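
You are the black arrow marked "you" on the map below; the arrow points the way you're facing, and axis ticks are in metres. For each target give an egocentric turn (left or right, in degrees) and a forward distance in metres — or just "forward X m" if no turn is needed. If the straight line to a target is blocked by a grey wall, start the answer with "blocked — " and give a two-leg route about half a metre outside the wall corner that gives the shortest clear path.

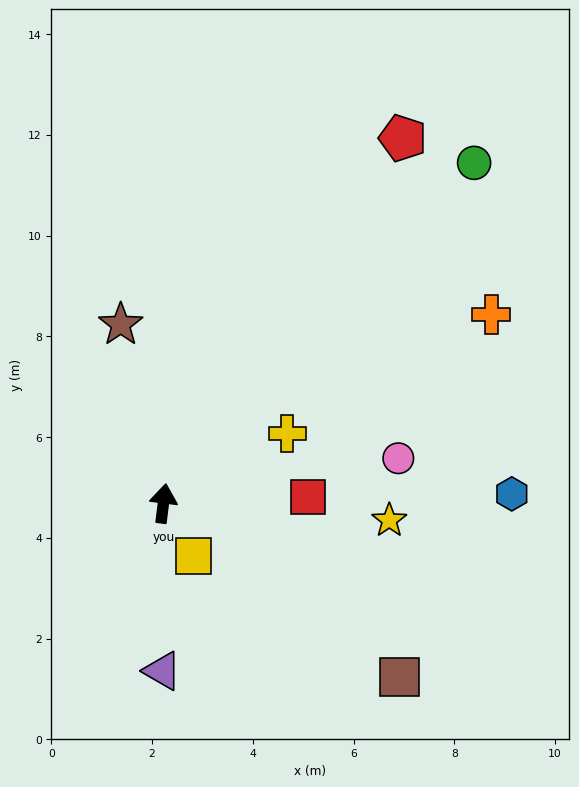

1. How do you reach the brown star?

turn left 21°, forward 3.7 m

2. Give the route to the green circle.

turn right 35°, forward 9.2 m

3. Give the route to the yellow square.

turn right 143°, forward 1.2 m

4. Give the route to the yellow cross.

turn right 54°, forward 2.8 m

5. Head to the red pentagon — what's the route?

turn right 26°, forward 8.7 m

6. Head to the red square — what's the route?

turn right 80°, forward 2.9 m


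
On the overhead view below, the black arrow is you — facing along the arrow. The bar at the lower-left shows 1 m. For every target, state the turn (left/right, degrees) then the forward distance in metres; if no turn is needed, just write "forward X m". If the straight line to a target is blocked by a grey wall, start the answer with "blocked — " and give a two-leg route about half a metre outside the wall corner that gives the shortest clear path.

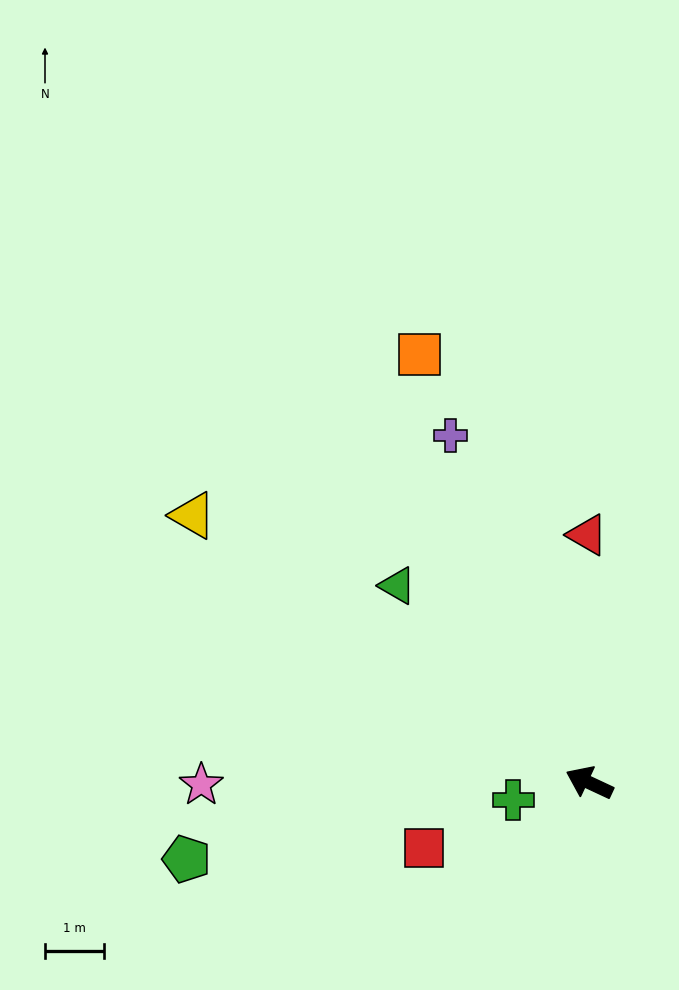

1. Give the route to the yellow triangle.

turn right 9°, forward 8.1 m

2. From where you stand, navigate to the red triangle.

turn right 65°, forward 4.2 m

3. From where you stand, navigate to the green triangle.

turn right 21°, forward 4.6 m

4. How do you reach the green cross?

turn left 38°, forward 1.3 m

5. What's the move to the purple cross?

turn right 43°, forward 6.3 m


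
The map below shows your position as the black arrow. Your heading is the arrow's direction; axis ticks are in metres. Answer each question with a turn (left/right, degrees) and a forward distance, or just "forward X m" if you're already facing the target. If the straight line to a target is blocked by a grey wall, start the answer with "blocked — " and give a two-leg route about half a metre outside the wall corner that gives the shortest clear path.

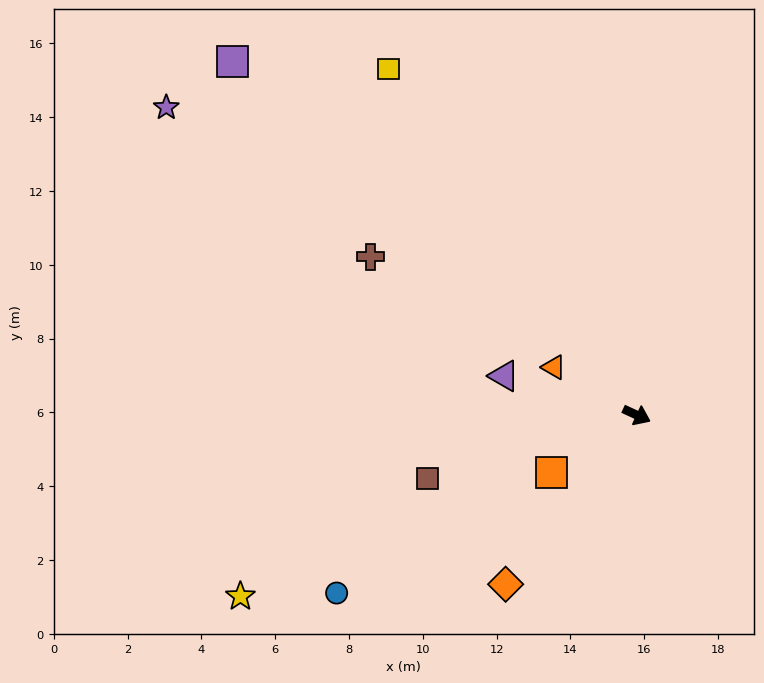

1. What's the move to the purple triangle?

turn right 172°, forward 3.7 m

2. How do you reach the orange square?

turn right 121°, forward 2.8 m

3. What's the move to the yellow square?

turn left 150°, forward 11.5 m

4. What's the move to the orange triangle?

turn left 175°, forward 2.6 m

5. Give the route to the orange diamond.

turn right 103°, forward 5.8 m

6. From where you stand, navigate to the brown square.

turn right 138°, forward 5.9 m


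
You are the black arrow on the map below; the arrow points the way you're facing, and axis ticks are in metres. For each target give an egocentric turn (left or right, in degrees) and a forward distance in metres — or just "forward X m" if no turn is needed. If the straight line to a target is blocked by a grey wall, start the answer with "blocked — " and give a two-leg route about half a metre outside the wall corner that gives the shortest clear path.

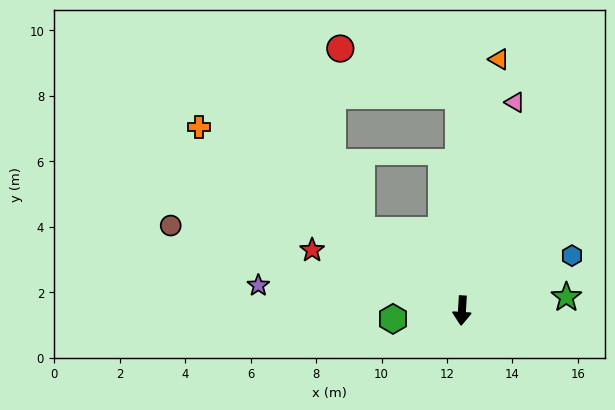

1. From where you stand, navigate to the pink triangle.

turn left 169°, forward 6.6 m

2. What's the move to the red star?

turn right 109°, forward 4.9 m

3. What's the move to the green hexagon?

turn right 80°, forward 2.1 m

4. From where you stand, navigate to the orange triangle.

turn left 175°, forward 7.8 m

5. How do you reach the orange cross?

turn right 122°, forward 9.8 m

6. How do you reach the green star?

turn left 101°, forward 3.2 m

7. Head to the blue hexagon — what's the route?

turn left 120°, forward 3.8 m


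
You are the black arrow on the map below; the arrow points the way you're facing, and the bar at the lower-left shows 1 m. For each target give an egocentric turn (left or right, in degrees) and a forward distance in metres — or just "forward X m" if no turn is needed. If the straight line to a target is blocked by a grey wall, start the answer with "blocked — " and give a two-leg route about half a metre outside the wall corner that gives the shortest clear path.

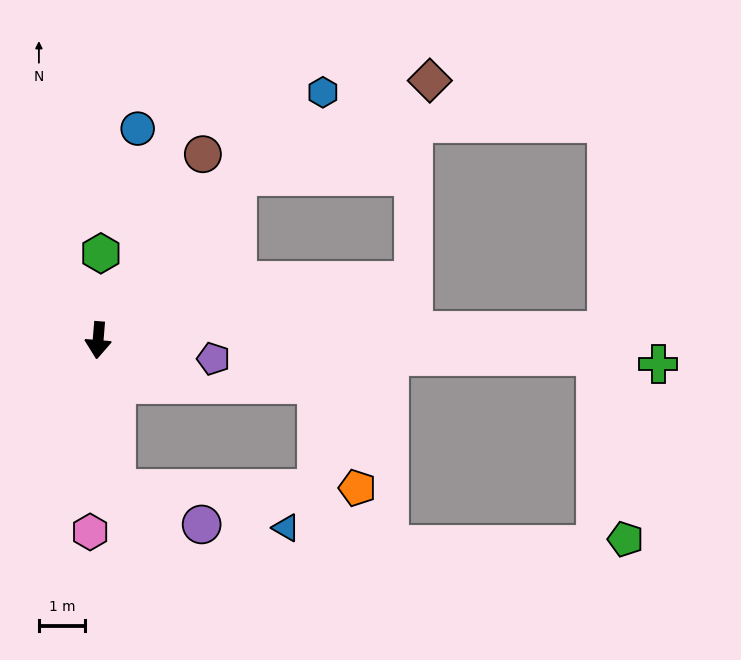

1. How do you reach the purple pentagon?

turn left 85°, forward 2.5 m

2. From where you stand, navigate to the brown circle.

turn left 155°, forward 4.6 m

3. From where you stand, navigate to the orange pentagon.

blocked — turn left 12°, forward 3.2 m, then turn left 83°, forward 5.2 m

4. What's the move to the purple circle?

blocked — turn left 12°, forward 3.2 m, then turn left 60°, forward 2.0 m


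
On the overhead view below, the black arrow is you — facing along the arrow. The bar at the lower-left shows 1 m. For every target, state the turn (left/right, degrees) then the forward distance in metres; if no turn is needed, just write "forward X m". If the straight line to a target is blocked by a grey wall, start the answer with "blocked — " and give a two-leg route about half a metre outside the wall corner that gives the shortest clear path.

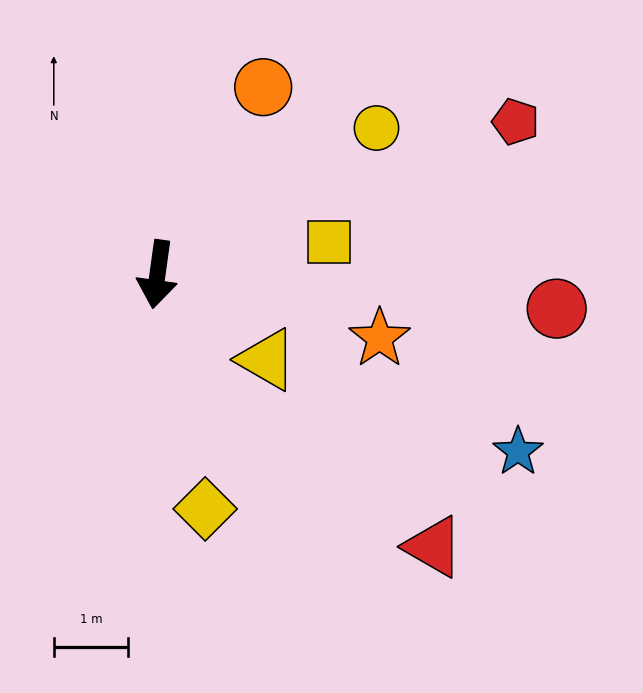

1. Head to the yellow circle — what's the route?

turn left 132°, forward 3.6 m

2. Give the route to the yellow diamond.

turn left 19°, forward 3.2 m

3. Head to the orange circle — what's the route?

turn left 158°, forward 2.9 m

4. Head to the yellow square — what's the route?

turn left 109°, forward 2.4 m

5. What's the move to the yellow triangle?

turn left 60°, forward 1.9 m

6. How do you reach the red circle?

turn left 93°, forward 5.4 m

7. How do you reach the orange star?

turn left 82°, forward 3.1 m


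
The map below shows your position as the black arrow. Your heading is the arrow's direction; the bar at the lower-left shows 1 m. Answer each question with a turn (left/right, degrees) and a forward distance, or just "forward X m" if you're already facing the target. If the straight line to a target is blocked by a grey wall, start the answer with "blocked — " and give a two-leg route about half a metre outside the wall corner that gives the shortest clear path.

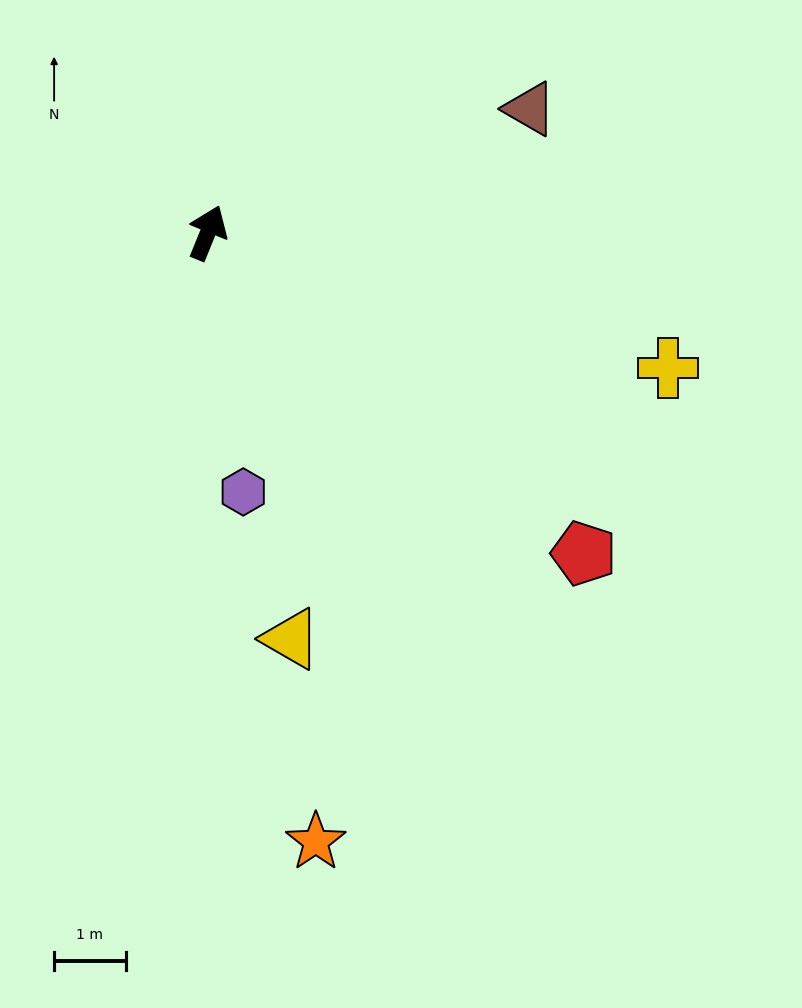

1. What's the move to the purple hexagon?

turn right 150°, forward 3.7 m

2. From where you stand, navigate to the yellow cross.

turn right 84°, forward 6.7 m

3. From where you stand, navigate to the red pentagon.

turn right 108°, forward 6.9 m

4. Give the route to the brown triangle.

turn right 47°, forward 4.8 m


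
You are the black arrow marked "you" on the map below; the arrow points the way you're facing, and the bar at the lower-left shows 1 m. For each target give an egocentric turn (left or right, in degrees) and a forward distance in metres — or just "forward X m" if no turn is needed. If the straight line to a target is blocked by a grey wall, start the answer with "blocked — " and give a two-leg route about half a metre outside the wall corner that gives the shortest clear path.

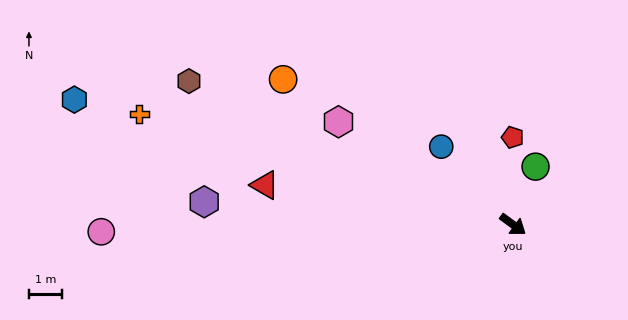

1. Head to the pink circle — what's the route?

turn right 143°, forward 12.3 m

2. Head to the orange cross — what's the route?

turn right 160°, forward 11.7 m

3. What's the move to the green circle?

turn left 105°, forward 1.9 m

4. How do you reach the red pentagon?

turn left 127°, forward 2.6 m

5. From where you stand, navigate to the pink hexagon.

turn right 174°, forward 6.1 m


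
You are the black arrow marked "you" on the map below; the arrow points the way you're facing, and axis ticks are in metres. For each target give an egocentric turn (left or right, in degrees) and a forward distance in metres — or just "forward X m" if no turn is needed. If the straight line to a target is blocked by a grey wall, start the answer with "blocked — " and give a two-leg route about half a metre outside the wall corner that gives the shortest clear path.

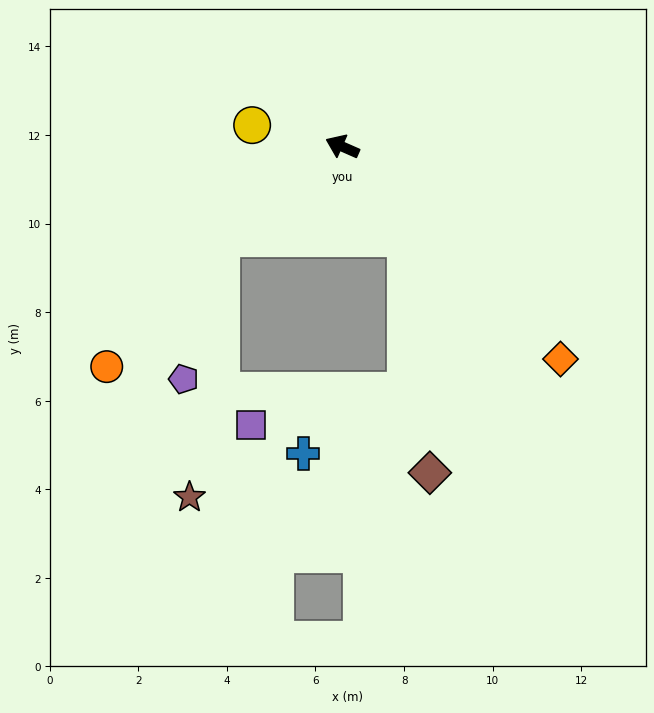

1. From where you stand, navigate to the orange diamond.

turn left 160°, forward 6.9 m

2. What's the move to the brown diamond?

blocked — turn left 148°, forward 2.5 m, then turn right 28°, forward 5.3 m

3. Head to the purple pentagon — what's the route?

blocked — turn left 61°, forward 3.4 m, then turn left 38°, forward 3.3 m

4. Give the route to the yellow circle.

turn left 10°, forward 2.1 m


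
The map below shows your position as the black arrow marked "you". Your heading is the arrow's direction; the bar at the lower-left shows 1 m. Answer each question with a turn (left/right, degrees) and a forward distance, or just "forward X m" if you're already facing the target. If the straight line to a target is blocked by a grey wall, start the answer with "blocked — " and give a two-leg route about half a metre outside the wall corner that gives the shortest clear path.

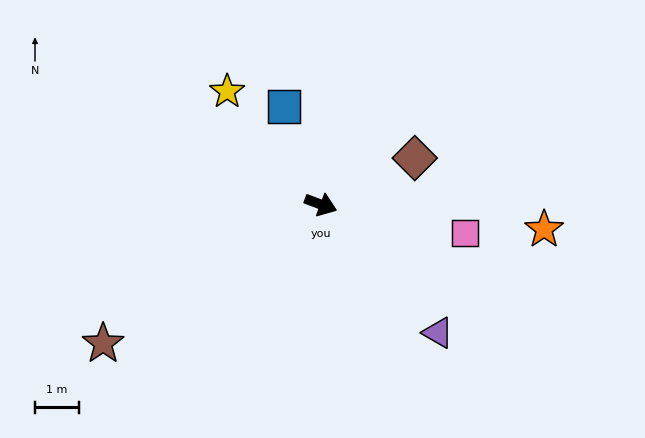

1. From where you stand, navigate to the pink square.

turn left 9°, forward 3.4 m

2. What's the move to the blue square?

turn left 131°, forward 2.4 m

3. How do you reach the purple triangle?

turn right 27°, forward 4.0 m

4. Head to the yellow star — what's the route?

turn left 150°, forward 3.4 m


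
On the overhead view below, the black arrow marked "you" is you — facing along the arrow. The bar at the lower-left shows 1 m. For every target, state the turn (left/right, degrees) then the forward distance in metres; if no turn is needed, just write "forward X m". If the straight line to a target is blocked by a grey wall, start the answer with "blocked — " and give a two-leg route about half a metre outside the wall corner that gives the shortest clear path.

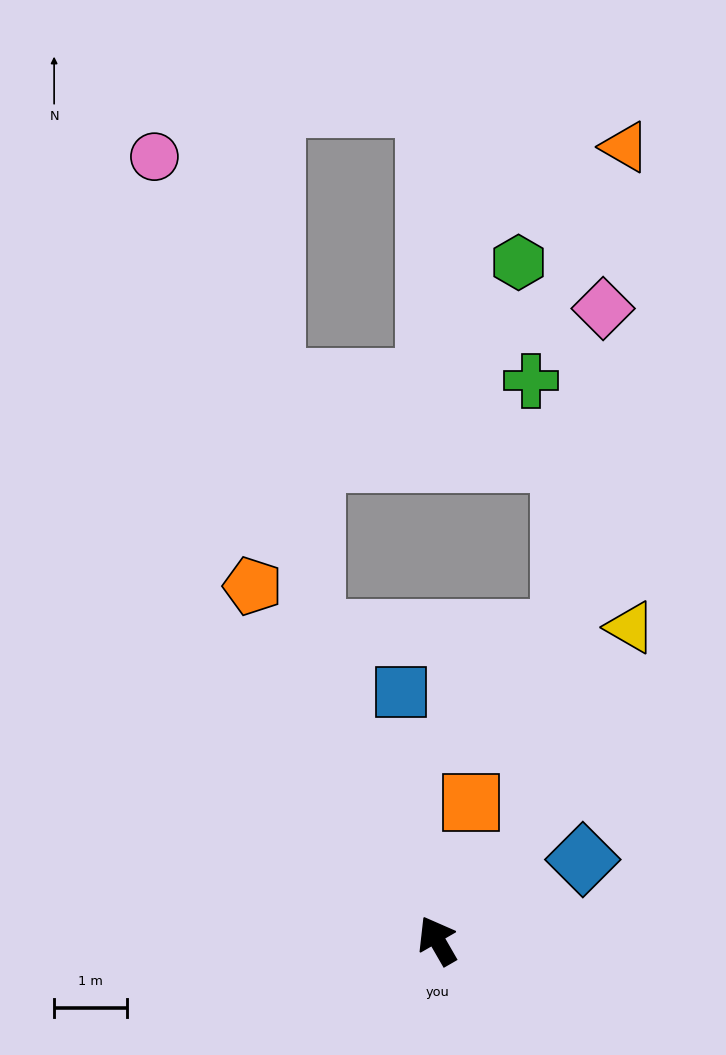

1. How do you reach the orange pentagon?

turn right 2°, forward 5.5 m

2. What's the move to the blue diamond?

turn right 91°, forward 2.3 m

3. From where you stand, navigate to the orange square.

turn right 44°, forward 1.9 m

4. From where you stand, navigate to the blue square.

turn right 22°, forward 3.4 m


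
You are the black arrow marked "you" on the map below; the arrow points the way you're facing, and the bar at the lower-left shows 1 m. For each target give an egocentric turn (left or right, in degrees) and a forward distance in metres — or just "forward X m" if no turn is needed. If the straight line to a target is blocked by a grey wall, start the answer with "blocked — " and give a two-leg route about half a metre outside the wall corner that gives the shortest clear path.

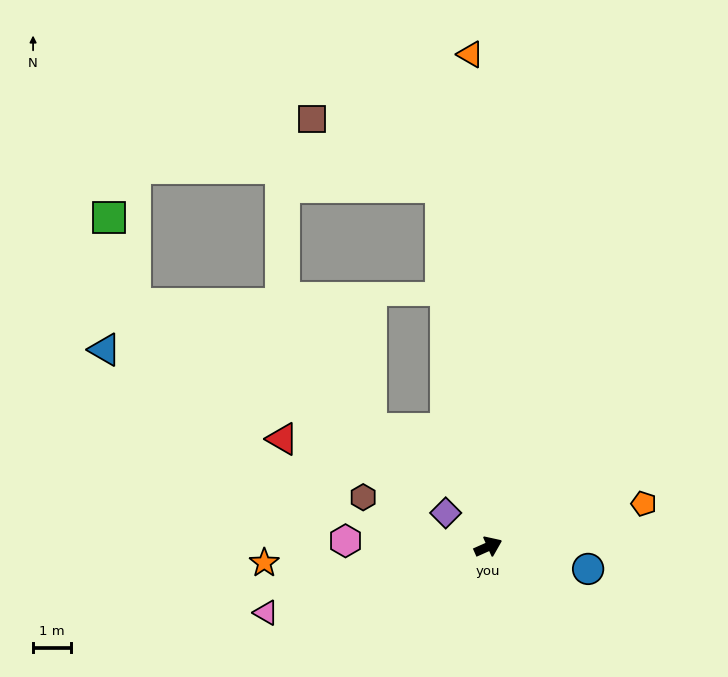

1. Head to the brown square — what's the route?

blocked — turn left 73°, forward 9.7 m, then turn left 55°, forward 3.9 m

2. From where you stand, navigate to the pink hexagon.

turn left 154°, forward 3.8 m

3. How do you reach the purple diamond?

turn left 118°, forward 1.4 m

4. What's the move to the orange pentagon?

turn right 9°, forward 4.3 m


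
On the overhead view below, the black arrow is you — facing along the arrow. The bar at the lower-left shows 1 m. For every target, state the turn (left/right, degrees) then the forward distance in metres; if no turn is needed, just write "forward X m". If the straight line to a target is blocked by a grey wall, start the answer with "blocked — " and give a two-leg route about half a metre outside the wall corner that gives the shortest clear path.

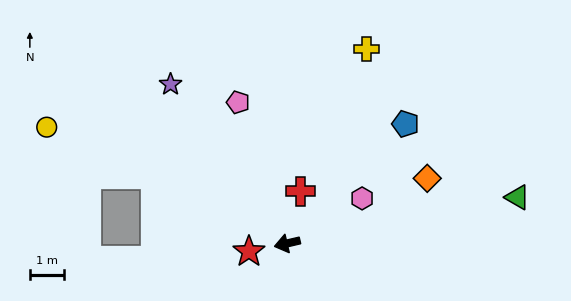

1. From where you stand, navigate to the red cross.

turn right 118°, forward 1.6 m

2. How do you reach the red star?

forward 1.1 m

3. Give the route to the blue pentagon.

turn right 148°, forward 4.9 m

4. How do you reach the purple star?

turn right 67°, forward 5.7 m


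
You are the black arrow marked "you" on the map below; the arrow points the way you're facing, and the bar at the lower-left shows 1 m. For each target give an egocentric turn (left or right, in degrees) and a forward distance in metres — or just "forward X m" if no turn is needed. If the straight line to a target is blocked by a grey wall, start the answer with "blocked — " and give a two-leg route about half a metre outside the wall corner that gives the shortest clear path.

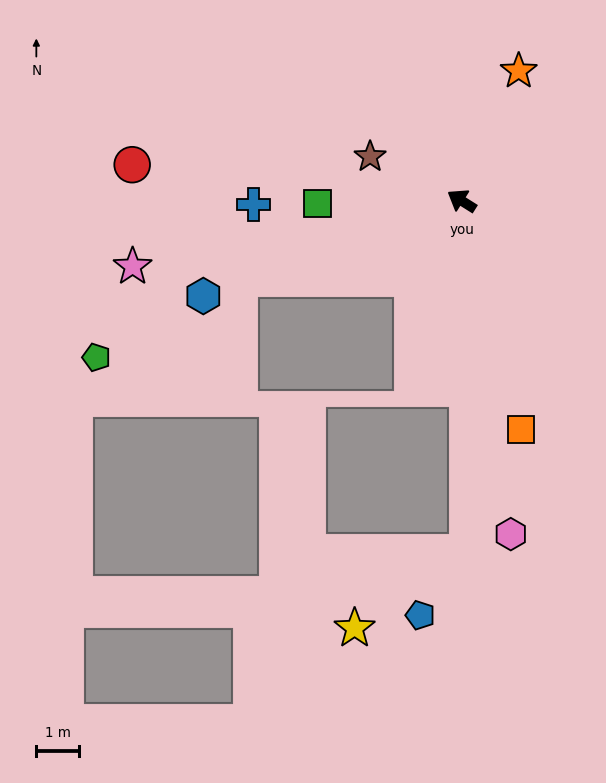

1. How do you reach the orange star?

turn right 82°, forward 3.3 m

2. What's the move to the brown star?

turn left 6°, forward 2.4 m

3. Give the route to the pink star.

turn left 43°, forward 7.9 m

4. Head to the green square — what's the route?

turn left 33°, forward 3.4 m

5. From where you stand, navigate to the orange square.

turn left 137°, forward 5.6 m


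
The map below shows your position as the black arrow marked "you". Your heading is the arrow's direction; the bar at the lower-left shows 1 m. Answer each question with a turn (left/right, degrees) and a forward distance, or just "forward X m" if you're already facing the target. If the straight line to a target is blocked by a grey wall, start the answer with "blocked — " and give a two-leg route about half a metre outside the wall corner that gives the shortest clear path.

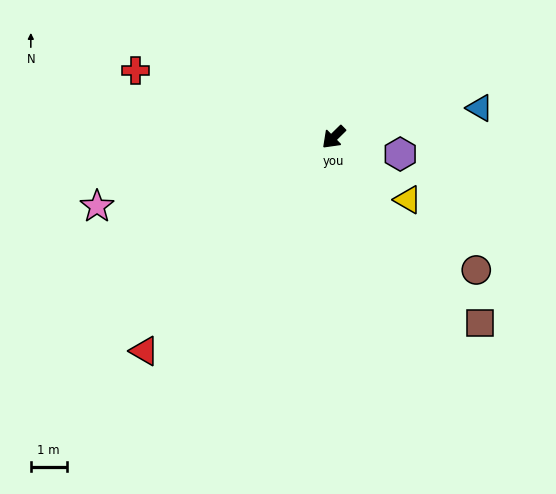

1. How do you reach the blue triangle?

turn left 147°, forward 4.2 m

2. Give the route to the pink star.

turn right 28°, forward 6.9 m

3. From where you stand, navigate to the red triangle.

turn left 4°, forward 8.0 m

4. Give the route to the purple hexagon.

turn left 121°, forward 1.9 m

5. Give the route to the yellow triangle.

turn left 95°, forward 2.7 m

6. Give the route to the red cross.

turn right 63°, forward 5.8 m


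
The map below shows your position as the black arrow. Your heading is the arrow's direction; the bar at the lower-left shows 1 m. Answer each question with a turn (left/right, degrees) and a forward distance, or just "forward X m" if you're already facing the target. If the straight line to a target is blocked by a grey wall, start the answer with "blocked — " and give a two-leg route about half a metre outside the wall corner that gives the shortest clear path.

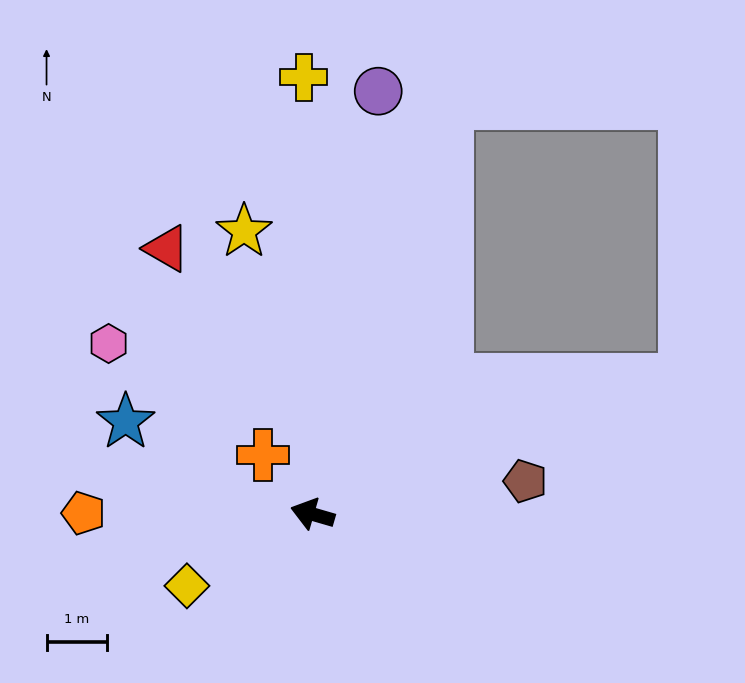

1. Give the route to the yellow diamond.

turn left 46°, forward 2.4 m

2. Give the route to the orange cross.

turn right 34°, forward 1.3 m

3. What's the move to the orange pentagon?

turn left 16°, forward 3.8 m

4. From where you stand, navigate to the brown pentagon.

turn right 155°, forward 3.6 m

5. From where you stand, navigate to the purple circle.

turn right 83°, forward 7.1 m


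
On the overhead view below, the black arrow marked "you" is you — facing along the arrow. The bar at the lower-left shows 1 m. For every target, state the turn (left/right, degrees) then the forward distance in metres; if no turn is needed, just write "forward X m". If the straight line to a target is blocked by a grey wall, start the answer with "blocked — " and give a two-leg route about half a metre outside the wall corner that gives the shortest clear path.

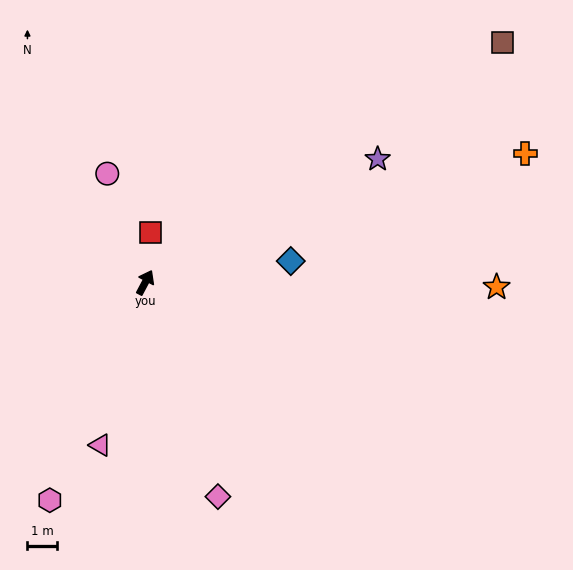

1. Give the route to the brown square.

turn right 28°, forward 14.3 m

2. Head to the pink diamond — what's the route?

turn right 133°, forward 7.5 m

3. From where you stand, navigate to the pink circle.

turn left 47°, forward 3.8 m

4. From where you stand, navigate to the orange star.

turn right 63°, forward 11.7 m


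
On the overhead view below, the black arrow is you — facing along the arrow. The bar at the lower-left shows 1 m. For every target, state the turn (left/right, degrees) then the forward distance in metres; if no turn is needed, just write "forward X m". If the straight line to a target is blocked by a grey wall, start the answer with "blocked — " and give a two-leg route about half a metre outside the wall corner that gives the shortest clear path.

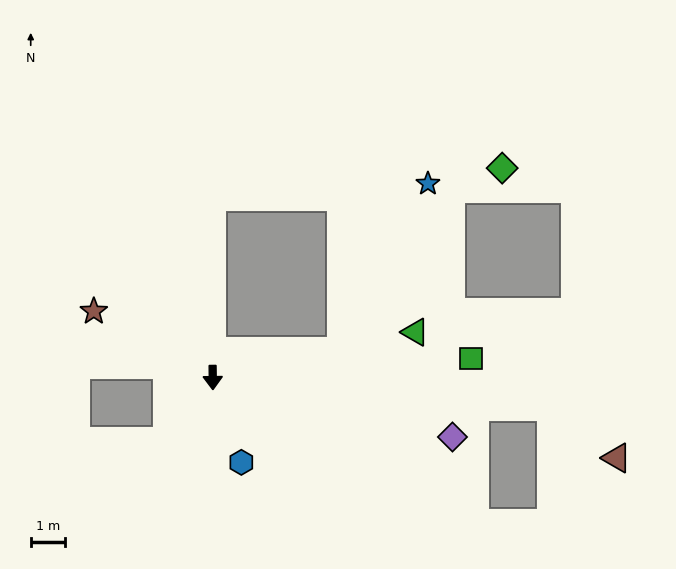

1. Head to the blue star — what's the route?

blocked — turn left 101°, forward 3.8 m, then turn left 51°, forward 5.5 m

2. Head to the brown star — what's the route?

turn right 120°, forward 4.0 m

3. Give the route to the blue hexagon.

turn left 18°, forward 2.6 m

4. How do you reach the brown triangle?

blocked — turn left 84°, forward 9.9 m, then turn right 33°, forward 2.4 m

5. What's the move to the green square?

turn left 94°, forward 7.5 m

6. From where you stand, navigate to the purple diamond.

turn left 75°, forward 7.2 m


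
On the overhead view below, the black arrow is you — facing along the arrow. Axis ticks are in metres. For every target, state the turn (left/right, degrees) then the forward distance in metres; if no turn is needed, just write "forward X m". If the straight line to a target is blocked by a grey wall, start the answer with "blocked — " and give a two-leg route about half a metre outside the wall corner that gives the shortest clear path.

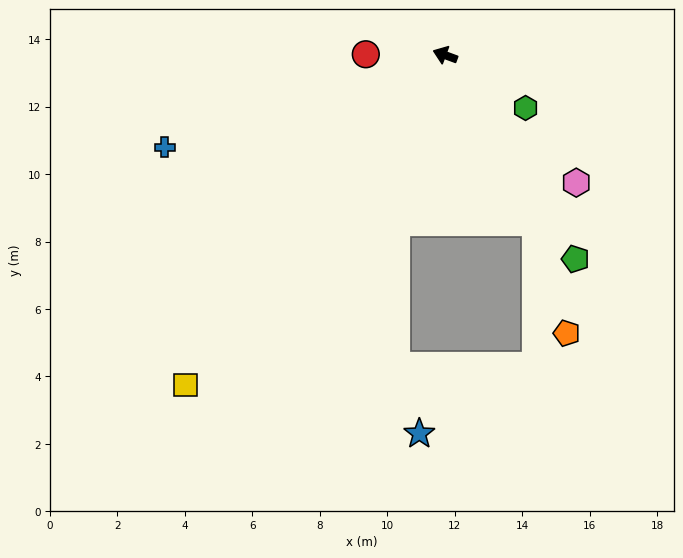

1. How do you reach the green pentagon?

turn left 143°, forward 7.2 m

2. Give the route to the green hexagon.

turn left 167°, forward 2.9 m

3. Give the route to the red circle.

turn left 20°, forward 2.4 m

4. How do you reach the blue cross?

turn left 38°, forward 8.7 m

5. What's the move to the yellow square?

turn left 72°, forward 12.4 m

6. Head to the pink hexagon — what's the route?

turn left 156°, forward 5.4 m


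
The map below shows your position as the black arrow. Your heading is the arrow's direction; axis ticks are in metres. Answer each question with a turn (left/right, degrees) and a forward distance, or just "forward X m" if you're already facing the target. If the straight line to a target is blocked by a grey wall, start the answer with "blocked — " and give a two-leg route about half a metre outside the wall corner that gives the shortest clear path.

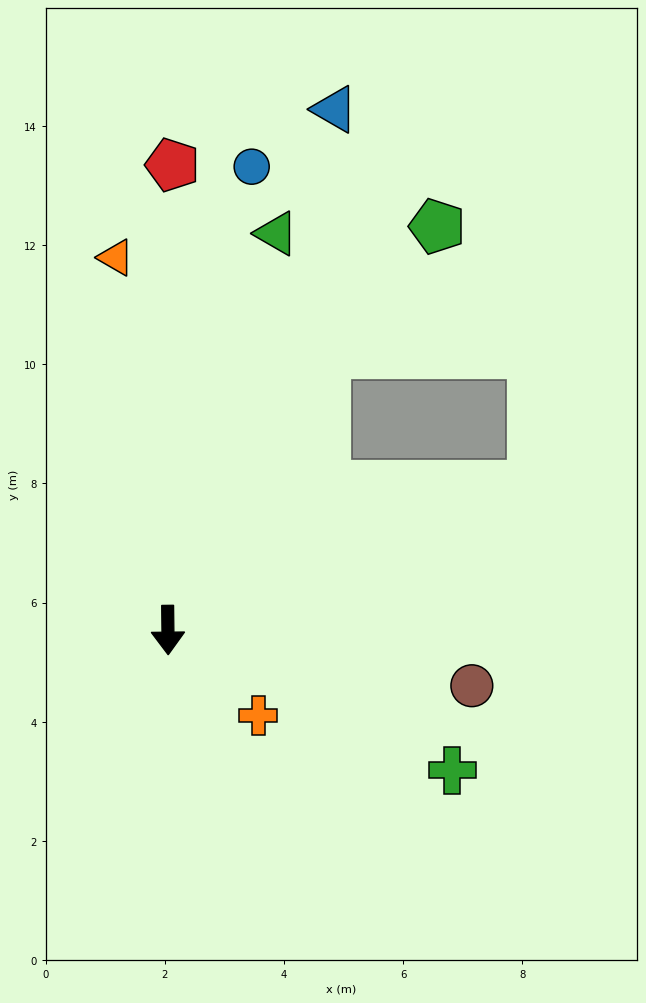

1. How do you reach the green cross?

turn left 63°, forward 5.3 m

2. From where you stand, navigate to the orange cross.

turn left 46°, forward 2.1 m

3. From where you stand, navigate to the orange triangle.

turn right 173°, forward 6.3 m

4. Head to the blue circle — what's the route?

turn left 169°, forward 7.9 m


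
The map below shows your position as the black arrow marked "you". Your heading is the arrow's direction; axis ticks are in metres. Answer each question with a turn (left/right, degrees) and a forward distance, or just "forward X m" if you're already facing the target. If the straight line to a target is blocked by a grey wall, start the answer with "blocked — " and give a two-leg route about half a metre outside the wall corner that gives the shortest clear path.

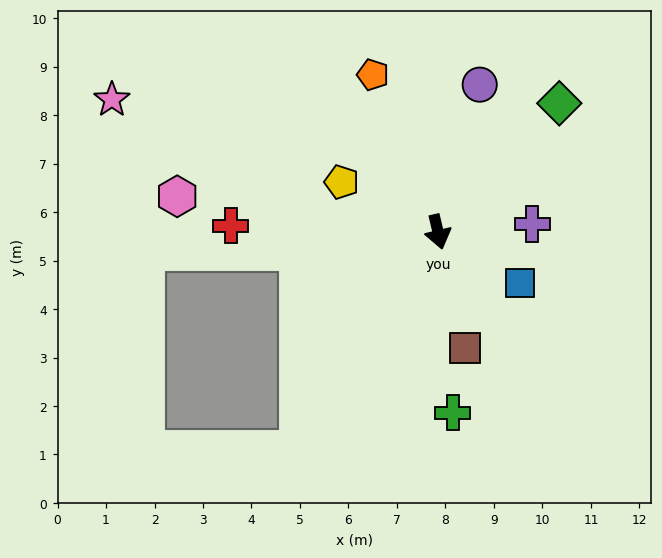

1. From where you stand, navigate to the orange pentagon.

turn right 171°, forward 3.5 m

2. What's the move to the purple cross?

turn left 81°, forward 2.0 m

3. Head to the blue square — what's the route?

turn left 45°, forward 2.0 m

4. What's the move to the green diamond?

turn left 123°, forward 3.6 m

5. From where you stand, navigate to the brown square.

forward 2.5 m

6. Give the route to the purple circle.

turn left 151°, forward 3.2 m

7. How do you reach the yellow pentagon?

turn right 131°, forward 2.2 m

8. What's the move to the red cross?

turn right 105°, forward 4.3 m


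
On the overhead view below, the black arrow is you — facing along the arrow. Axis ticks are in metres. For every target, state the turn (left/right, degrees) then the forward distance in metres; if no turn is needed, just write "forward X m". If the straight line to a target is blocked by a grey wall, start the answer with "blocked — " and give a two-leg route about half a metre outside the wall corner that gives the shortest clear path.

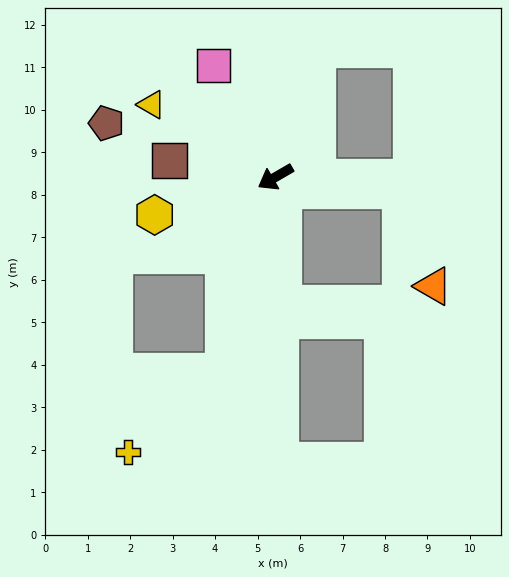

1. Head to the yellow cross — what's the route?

blocked — turn left 45°, forward 4.7 m, then turn right 35°, forward 2.9 m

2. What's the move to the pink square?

turn right 91°, forward 3.0 m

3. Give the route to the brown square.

turn right 39°, forward 2.5 m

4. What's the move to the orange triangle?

blocked — turn left 144°, forward 3.0 m, then turn right 65°, forward 2.4 m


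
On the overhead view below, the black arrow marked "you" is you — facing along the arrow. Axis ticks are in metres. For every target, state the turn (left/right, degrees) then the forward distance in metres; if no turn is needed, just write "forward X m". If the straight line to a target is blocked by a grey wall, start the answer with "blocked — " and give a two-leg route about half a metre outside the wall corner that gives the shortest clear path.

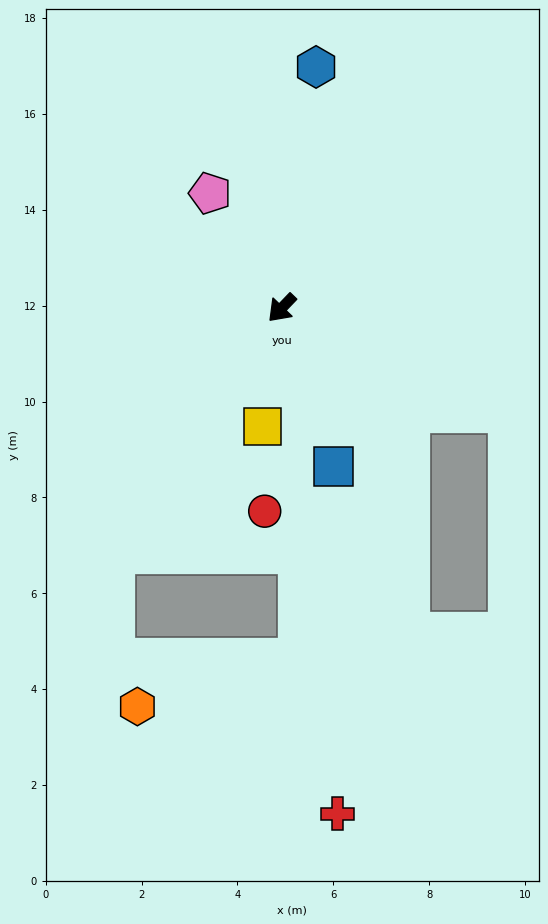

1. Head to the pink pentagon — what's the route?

turn right 104°, forward 2.8 m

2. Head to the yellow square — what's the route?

turn left 35°, forward 2.5 m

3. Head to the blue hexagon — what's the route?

turn right 144°, forward 5.1 m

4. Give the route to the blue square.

turn left 62°, forward 3.5 m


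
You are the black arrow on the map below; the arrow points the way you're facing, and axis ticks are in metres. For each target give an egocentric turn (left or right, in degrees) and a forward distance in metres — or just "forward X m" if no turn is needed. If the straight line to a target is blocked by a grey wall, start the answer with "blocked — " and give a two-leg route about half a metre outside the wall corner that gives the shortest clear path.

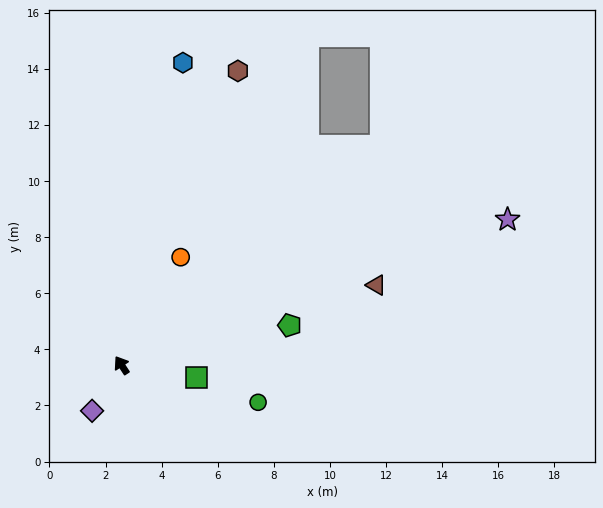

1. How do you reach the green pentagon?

turn right 110°, forward 6.2 m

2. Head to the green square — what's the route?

turn right 133°, forward 2.7 m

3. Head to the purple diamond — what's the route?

turn left 114°, forward 1.9 m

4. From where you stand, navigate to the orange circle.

turn right 62°, forward 4.4 m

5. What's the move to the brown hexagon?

turn right 55°, forward 11.3 m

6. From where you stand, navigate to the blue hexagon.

turn right 45°, forward 11.0 m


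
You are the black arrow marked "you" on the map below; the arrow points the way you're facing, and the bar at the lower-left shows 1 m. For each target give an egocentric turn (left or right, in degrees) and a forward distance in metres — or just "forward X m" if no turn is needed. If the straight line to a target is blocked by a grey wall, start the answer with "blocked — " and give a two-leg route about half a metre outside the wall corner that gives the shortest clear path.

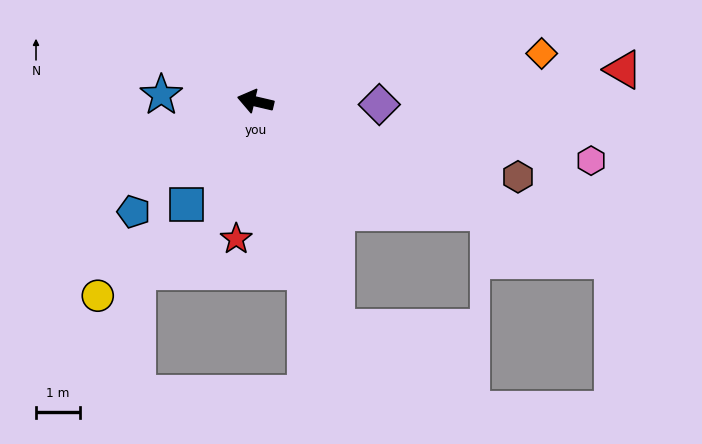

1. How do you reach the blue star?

turn left 9°, forward 2.2 m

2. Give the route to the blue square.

turn left 69°, forward 2.8 m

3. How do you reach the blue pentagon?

turn left 55°, forward 3.8 m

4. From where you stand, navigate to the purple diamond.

turn right 168°, forward 2.8 m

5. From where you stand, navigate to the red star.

turn left 95°, forward 3.2 m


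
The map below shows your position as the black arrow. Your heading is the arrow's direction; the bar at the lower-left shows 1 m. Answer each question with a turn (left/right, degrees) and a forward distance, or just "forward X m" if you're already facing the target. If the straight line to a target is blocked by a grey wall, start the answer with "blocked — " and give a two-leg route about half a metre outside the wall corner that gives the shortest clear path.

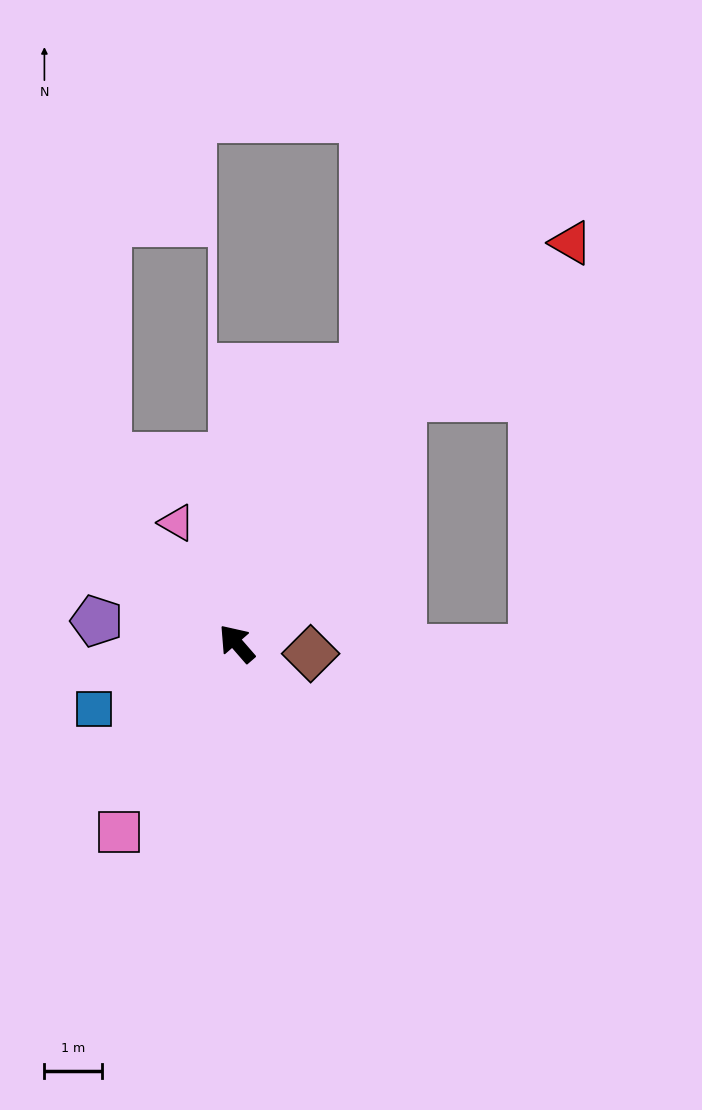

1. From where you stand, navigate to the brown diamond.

turn right 139°, forward 1.3 m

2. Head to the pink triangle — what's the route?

turn right 15°, forward 2.4 m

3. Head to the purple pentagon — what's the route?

turn left 40°, forward 2.5 m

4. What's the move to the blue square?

turn left 74°, forward 2.7 m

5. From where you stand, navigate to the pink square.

turn left 107°, forward 3.9 m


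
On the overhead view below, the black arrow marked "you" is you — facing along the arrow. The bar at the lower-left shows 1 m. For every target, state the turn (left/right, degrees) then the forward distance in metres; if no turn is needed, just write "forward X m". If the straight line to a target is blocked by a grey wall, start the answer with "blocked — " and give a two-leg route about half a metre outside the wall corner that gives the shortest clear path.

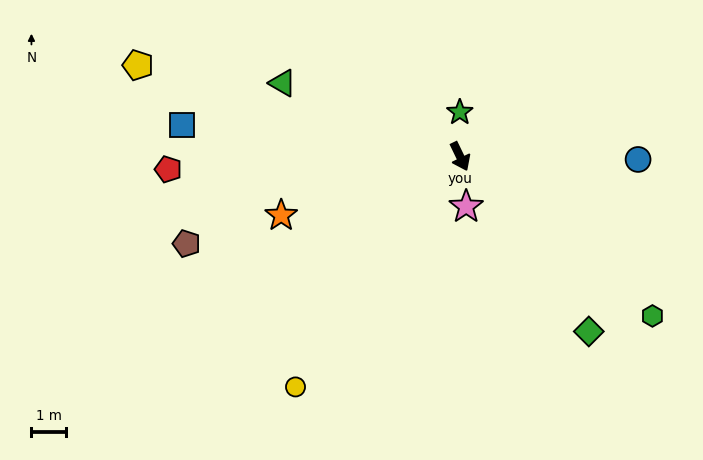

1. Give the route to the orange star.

turn right 98°, forward 5.5 m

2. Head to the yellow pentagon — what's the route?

turn right 132°, forward 9.8 m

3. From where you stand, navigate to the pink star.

turn right 19°, forward 1.5 m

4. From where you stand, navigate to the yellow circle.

turn right 61°, forward 8.2 m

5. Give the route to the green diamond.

turn left 11°, forward 6.3 m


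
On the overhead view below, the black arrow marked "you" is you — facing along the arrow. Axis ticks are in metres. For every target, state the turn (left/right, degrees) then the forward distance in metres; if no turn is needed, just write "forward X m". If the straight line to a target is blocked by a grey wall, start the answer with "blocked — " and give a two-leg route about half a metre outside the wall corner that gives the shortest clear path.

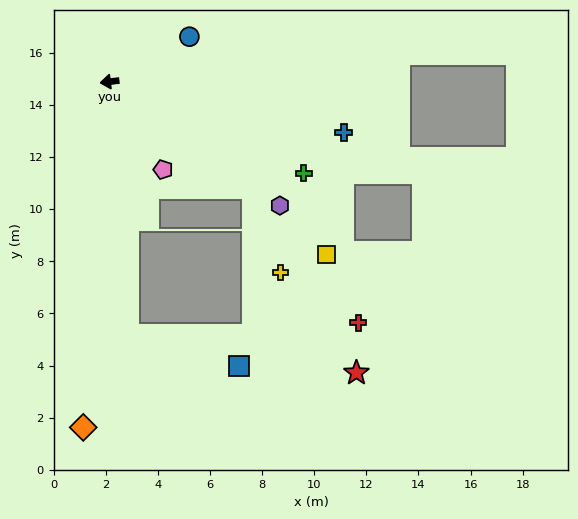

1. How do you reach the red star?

blocked — turn left 136°, forward 6.9 m, then turn right 24°, forward 8.1 m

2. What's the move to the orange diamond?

turn left 79°, forward 13.3 m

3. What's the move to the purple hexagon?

turn left 137°, forward 8.1 m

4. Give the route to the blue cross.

turn left 161°, forward 9.2 m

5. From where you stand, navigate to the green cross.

turn left 148°, forward 8.2 m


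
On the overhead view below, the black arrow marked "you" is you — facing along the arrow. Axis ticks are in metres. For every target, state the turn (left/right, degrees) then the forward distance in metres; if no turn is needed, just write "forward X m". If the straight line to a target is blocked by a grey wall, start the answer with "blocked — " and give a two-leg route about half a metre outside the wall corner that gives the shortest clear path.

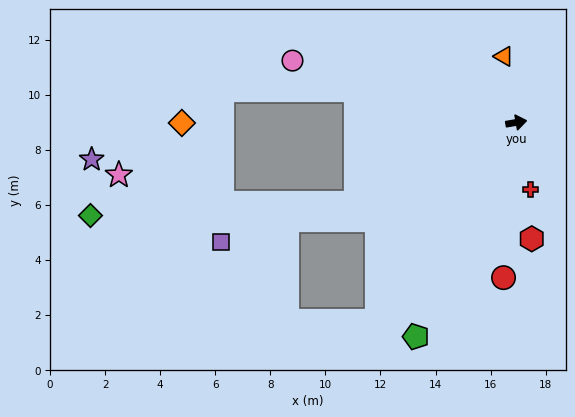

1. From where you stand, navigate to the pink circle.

turn left 155°, forward 8.4 m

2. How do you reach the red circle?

turn right 104°, forward 5.7 m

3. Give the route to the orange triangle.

turn left 91°, forward 2.4 m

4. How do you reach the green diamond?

blocked — turn right 163°, forward 6.5 m, then turn right 24°, forward 9.6 m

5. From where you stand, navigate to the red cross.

turn right 87°, forward 2.5 m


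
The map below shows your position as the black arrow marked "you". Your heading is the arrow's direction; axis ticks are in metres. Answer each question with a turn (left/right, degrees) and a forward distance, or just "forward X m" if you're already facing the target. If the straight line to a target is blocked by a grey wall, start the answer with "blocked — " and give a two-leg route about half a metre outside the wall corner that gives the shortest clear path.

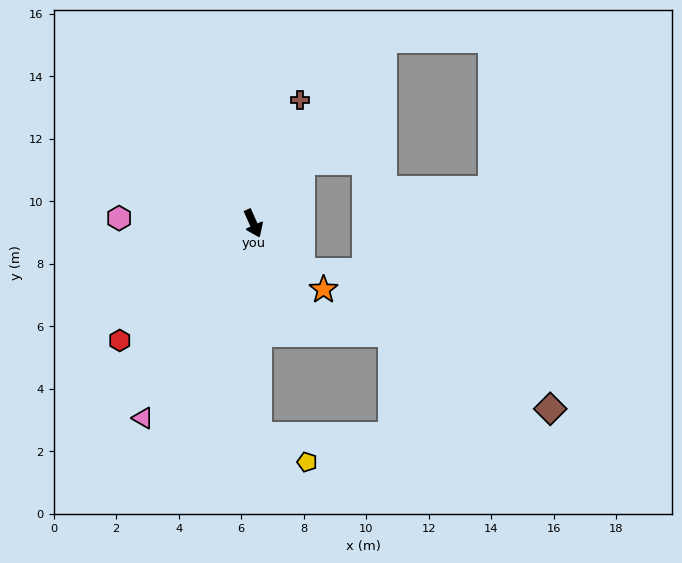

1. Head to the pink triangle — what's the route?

turn right 54°, forward 7.2 m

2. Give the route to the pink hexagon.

turn right 116°, forward 4.3 m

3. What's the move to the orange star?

turn left 23°, forward 3.1 m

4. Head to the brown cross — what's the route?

turn left 135°, forward 4.2 m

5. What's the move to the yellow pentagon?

blocked — turn right 23°, forward 6.8 m, then turn left 59°, forward 1.7 m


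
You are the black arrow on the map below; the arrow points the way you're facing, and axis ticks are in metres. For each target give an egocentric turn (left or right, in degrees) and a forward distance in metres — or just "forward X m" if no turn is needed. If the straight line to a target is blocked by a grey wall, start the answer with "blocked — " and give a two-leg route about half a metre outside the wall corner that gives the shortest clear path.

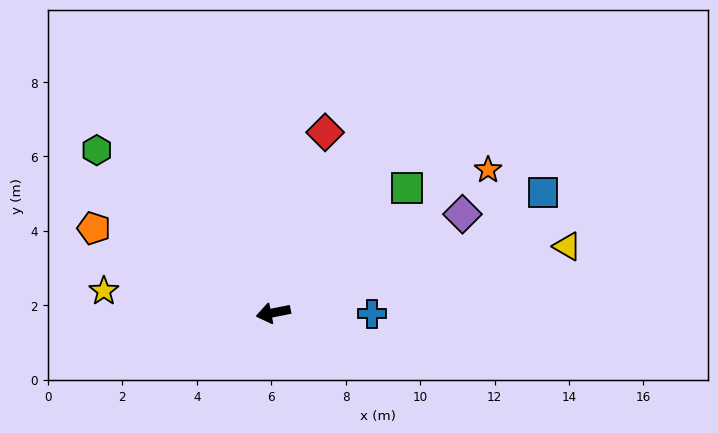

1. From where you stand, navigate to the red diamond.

turn right 117°, forward 5.0 m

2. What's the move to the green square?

turn right 148°, forward 4.9 m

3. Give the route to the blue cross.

turn left 168°, forward 2.6 m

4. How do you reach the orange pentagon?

turn right 36°, forward 5.3 m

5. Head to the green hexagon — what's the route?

turn right 54°, forward 6.5 m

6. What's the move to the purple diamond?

turn right 164°, forward 5.7 m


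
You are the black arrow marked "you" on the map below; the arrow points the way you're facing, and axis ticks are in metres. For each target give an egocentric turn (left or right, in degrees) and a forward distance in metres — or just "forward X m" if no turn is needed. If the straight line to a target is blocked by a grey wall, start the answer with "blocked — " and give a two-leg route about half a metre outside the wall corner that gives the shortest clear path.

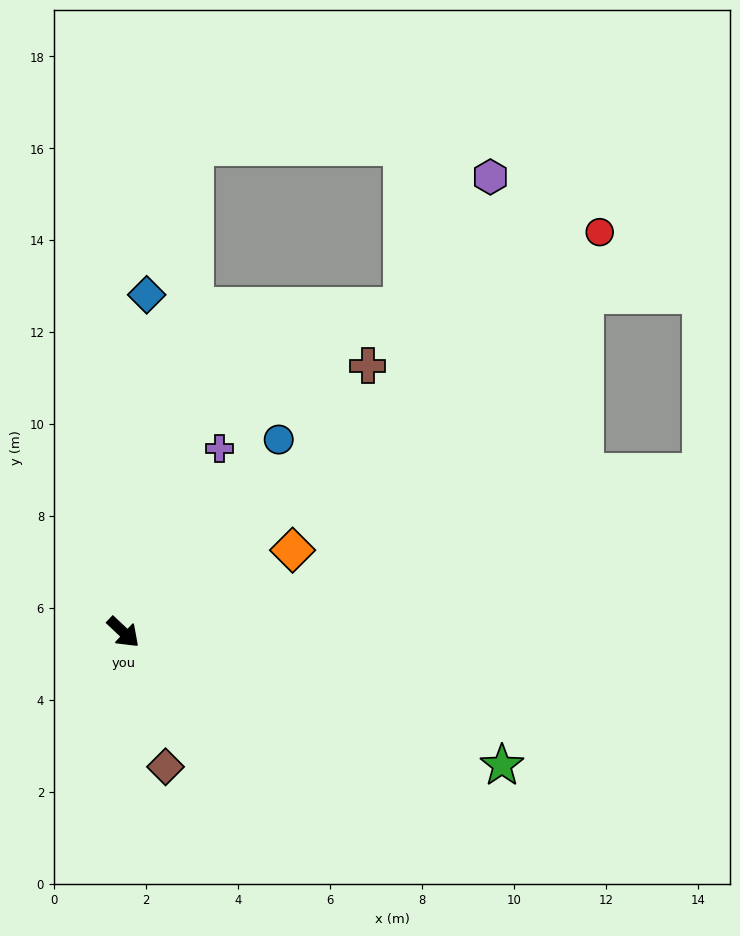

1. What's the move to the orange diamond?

turn left 69°, forward 4.1 m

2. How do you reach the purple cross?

turn left 106°, forward 4.5 m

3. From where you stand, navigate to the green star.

turn left 24°, forward 8.7 m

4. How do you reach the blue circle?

turn left 94°, forward 5.4 m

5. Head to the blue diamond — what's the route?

turn left 129°, forward 7.4 m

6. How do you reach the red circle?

turn left 83°, forward 13.5 m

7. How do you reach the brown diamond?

turn right 29°, forward 3.1 m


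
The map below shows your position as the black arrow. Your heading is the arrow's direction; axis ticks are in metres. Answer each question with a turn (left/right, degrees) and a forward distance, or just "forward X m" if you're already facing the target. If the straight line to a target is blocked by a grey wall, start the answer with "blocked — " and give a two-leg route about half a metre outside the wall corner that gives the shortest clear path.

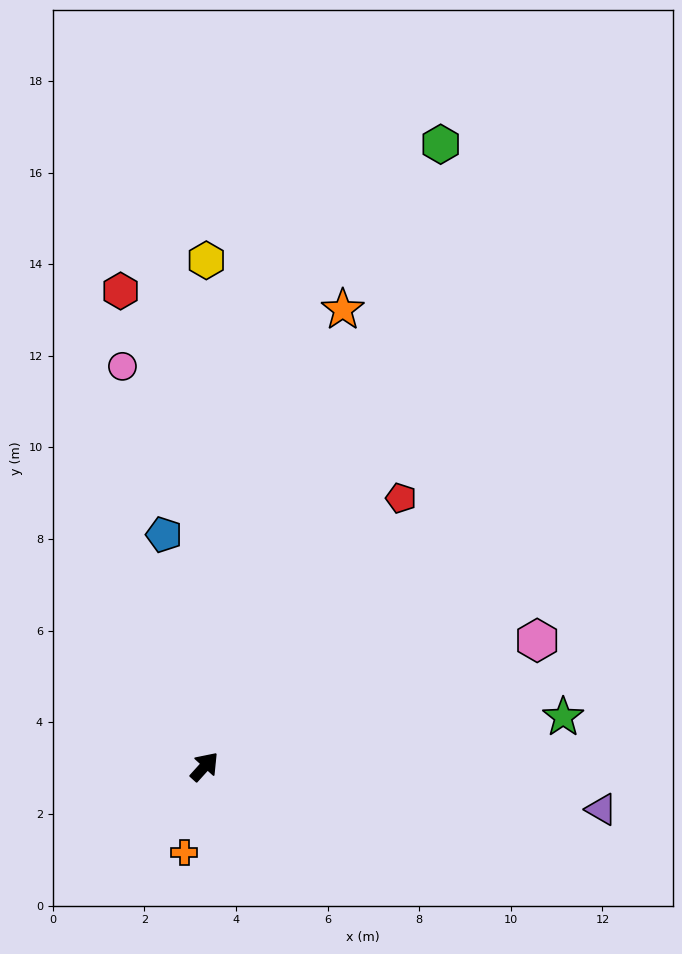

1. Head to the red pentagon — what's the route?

turn left 6°, forward 7.3 m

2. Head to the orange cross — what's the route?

turn right 151°, forward 1.9 m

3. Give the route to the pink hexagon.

turn right 27°, forward 7.8 m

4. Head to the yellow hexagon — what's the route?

turn left 42°, forward 11.0 m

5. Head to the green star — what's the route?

turn right 40°, forward 7.9 m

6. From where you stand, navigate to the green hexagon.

turn left 21°, forward 14.5 m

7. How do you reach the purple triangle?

turn right 54°, forward 8.7 m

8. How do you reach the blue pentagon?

turn left 52°, forward 5.1 m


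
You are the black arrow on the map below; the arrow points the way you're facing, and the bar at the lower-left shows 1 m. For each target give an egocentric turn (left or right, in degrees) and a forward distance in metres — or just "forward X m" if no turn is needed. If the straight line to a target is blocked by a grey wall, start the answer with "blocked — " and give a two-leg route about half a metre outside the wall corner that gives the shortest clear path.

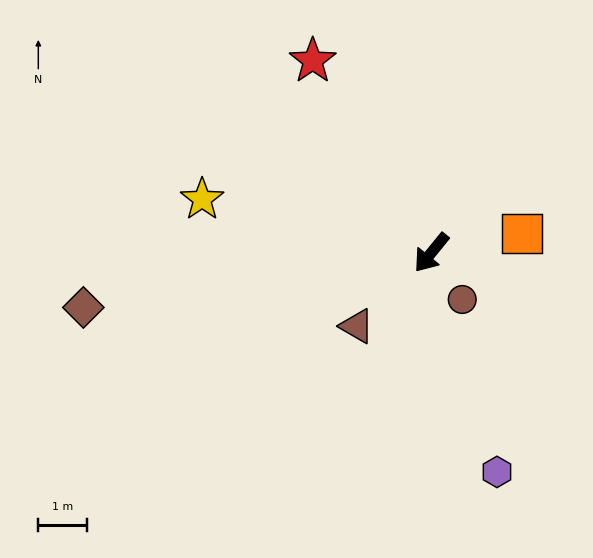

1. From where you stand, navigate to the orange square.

turn left 141°, forward 1.9 m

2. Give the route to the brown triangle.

turn right 6°, forward 2.1 m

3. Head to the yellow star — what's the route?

turn right 64°, forward 4.8 m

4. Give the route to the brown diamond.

turn right 42°, forward 7.2 m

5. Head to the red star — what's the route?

turn right 109°, forward 4.6 m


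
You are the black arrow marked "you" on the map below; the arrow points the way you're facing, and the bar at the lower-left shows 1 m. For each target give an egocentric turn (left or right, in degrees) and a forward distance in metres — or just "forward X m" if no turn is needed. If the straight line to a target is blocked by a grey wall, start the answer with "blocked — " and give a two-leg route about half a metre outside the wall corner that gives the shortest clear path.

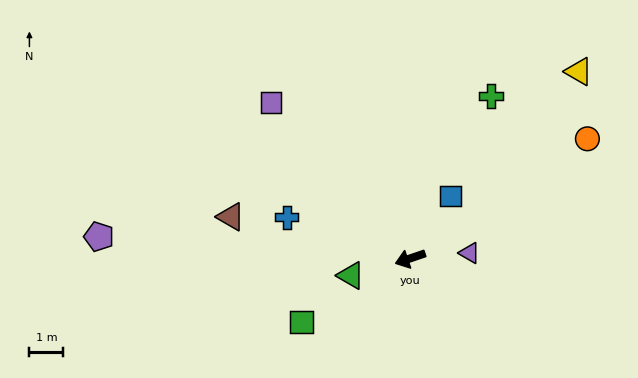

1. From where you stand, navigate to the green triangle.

turn right 3°, forward 1.8 m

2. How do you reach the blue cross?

turn right 37°, forward 3.8 m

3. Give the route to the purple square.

turn right 67°, forward 6.1 m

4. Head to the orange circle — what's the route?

turn right 165°, forward 6.3 m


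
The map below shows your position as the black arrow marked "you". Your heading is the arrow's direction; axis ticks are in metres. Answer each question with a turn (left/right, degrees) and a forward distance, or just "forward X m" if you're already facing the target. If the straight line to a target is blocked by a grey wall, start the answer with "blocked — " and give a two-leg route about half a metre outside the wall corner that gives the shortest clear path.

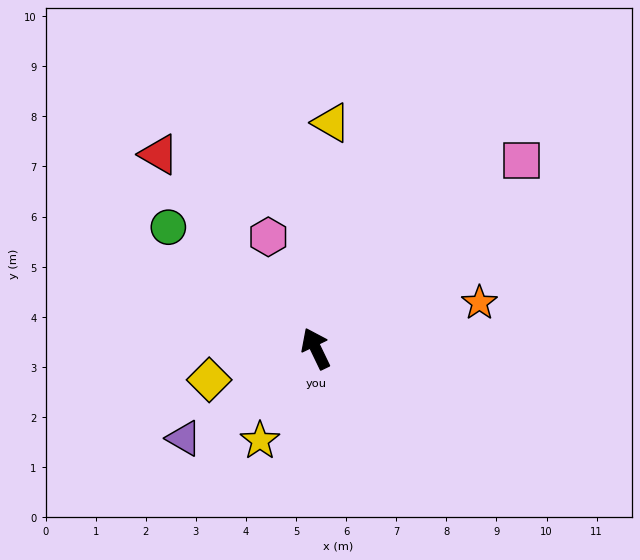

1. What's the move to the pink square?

turn right 73°, forward 5.6 m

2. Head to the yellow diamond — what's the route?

turn left 81°, forward 2.2 m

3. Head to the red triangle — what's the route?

turn left 13°, forward 5.0 m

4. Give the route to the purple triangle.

turn left 99°, forward 3.2 m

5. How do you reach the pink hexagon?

turn right 3°, forward 2.4 m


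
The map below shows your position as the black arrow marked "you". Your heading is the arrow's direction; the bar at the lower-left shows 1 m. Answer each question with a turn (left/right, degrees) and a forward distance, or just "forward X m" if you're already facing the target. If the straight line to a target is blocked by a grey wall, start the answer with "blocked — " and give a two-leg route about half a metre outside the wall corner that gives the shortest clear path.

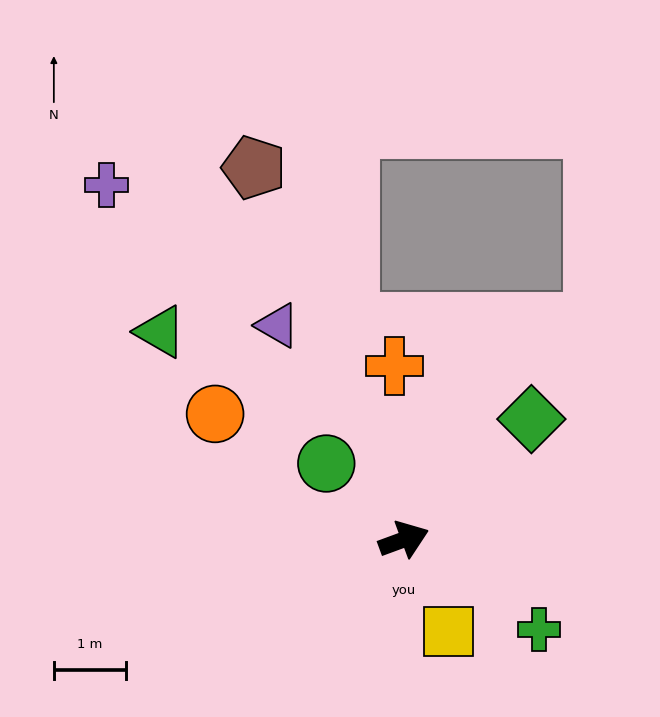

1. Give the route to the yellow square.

turn right 84°, forward 1.4 m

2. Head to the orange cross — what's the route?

turn left 73°, forward 2.4 m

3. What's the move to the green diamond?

turn left 23°, forward 2.4 m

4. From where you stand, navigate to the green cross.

turn right 54°, forward 2.2 m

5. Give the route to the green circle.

turn left 115°, forward 1.5 m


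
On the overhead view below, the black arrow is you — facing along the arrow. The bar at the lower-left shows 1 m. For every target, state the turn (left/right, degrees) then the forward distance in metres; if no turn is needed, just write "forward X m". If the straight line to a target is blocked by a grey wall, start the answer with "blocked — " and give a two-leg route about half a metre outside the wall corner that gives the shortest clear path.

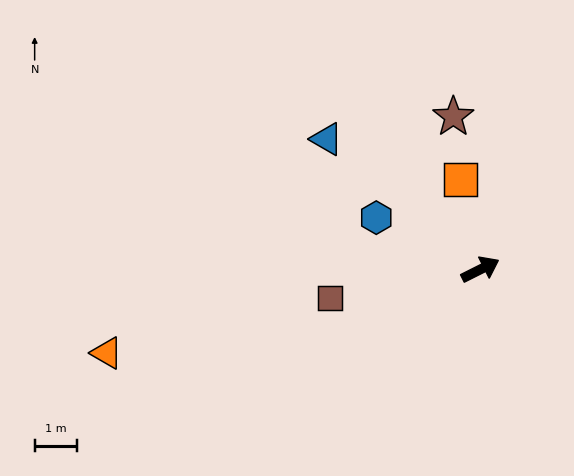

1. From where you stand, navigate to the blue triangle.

turn left 113°, forward 4.7 m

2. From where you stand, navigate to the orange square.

turn left 76°, forward 2.1 m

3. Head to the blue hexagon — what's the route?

turn left 127°, forward 2.7 m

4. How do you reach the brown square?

turn left 164°, forward 3.6 m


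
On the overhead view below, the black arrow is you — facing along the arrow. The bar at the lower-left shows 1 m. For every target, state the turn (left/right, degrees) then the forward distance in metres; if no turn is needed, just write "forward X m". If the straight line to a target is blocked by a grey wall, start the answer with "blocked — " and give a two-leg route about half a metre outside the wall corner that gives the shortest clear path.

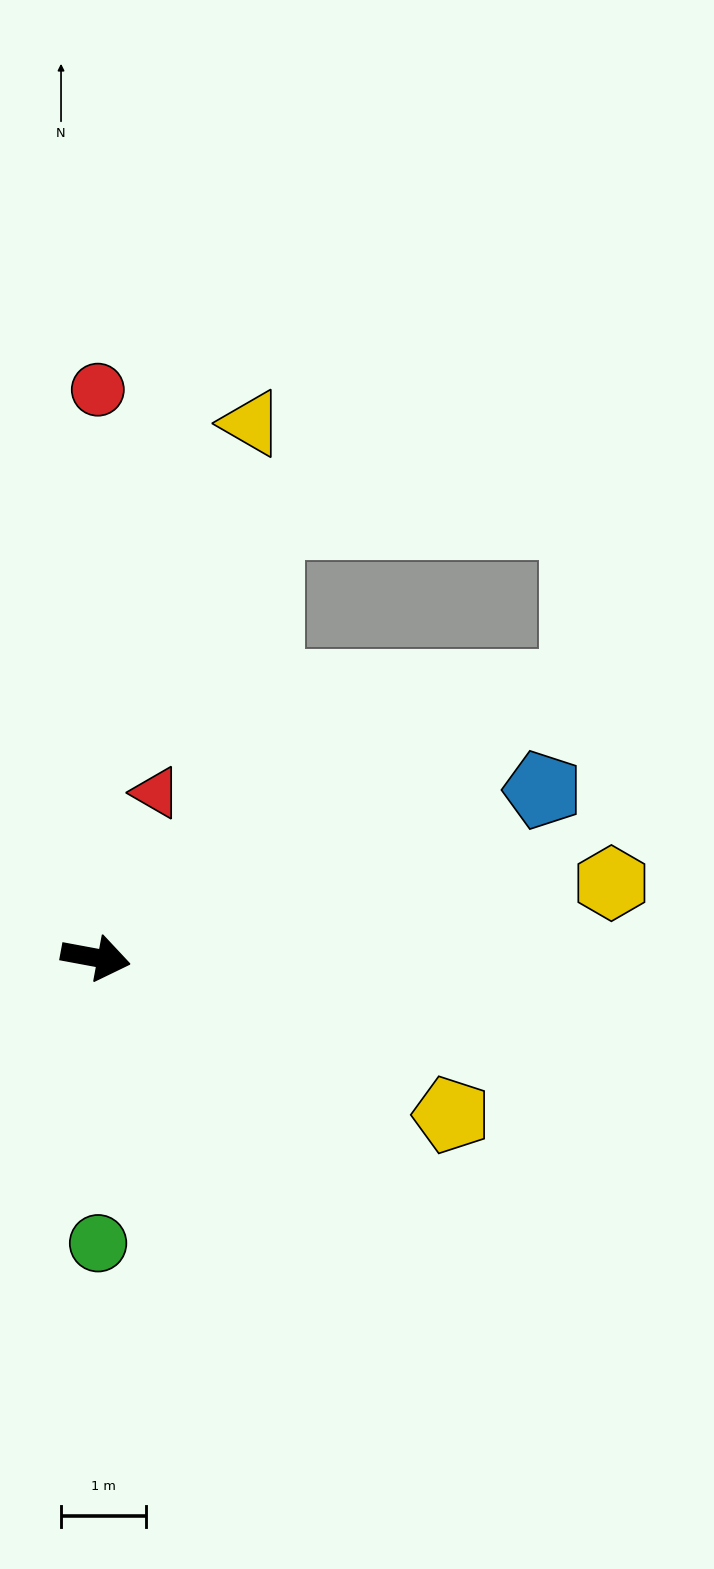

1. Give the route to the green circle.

turn right 79°, forward 3.4 m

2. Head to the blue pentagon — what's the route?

turn left 31°, forward 5.6 m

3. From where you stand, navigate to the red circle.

turn left 100°, forward 6.7 m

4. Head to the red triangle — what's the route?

turn left 80°, forward 2.1 m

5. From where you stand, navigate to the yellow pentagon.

turn right 13°, forward 4.6 m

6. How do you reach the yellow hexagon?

turn left 19°, forward 6.2 m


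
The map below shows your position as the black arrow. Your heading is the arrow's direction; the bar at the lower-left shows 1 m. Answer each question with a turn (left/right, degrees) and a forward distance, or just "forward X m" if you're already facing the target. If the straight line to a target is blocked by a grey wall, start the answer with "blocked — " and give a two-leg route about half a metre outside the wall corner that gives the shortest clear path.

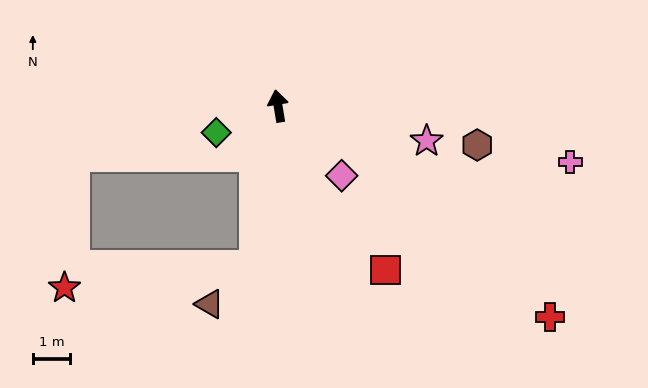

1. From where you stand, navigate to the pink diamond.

turn right 147°, forward 2.6 m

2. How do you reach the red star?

blocked — turn left 162°, forward 4.4 m, then turn right 75°, forward 5.2 m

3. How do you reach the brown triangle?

blocked — turn left 162°, forward 4.4 m, then turn right 41°, forward 1.6 m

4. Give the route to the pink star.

turn right 113°, forward 4.1 m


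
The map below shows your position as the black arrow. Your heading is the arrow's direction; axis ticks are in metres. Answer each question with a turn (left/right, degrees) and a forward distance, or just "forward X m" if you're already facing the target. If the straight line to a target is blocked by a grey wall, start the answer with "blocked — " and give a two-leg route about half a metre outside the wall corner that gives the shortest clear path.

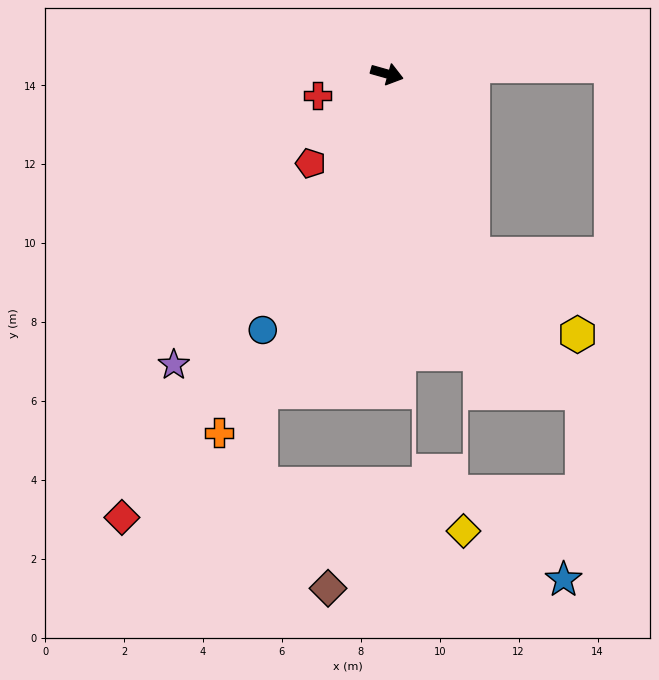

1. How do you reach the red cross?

turn right 147°, forward 1.8 m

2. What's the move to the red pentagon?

turn right 115°, forward 3.0 m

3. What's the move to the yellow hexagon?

blocked — turn right 49°, forward 5.1 m, then turn left 27°, forward 3.3 m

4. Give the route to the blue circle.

turn right 100°, forward 7.2 m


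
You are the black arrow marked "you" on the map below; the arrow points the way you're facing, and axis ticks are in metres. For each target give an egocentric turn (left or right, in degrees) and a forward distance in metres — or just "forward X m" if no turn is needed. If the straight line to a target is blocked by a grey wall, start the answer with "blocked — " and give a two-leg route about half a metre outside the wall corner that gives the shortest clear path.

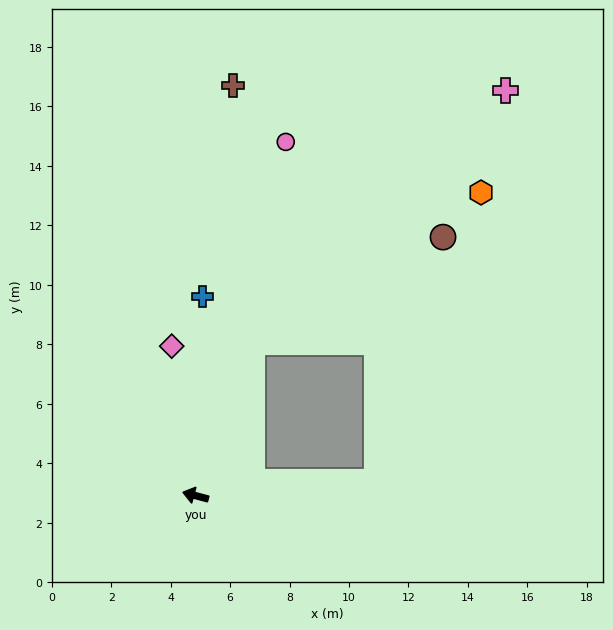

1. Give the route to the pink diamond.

turn right 66°, forward 5.1 m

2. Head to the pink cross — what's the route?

blocked — turn right 95°, forward 5.5 m, then turn right 25°, forward 12.0 m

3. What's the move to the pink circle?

turn right 89°, forward 12.3 m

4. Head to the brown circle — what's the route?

blocked — turn right 95°, forward 5.5 m, then turn right 41°, forward 7.3 m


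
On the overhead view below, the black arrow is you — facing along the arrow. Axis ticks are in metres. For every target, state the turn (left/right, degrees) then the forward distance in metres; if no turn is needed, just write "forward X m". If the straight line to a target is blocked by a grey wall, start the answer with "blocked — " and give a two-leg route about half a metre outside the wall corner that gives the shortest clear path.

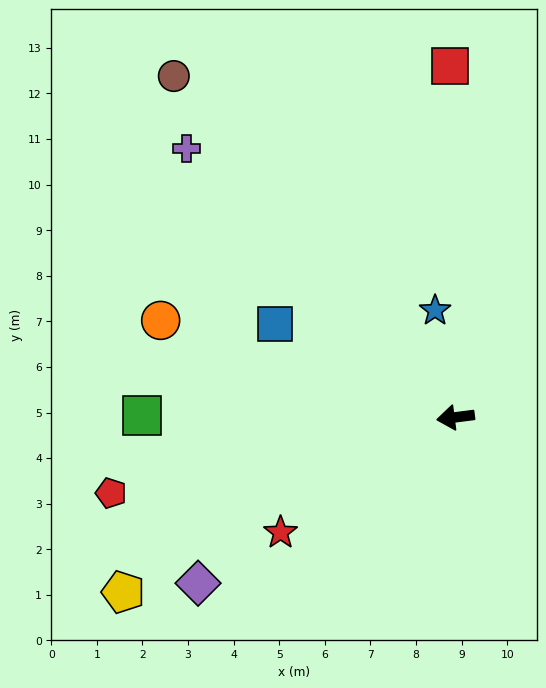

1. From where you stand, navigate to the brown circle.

turn right 58°, forward 9.7 m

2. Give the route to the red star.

turn left 26°, forward 4.6 m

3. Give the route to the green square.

turn right 8°, forward 6.9 m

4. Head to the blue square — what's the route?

turn right 35°, forward 4.5 m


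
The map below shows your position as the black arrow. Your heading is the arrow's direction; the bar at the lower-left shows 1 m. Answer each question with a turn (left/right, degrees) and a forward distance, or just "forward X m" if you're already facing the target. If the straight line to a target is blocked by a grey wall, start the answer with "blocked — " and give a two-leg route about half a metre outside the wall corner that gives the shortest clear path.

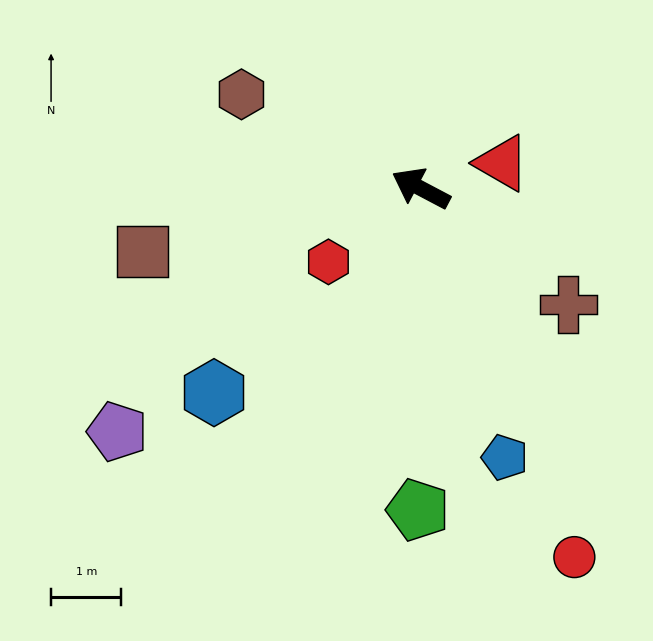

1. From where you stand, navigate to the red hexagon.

turn left 66°, forward 1.7 m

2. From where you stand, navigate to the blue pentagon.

turn left 135°, forward 4.0 m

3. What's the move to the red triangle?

turn right 135°, forward 1.2 m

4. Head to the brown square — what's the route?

turn left 41°, forward 4.1 m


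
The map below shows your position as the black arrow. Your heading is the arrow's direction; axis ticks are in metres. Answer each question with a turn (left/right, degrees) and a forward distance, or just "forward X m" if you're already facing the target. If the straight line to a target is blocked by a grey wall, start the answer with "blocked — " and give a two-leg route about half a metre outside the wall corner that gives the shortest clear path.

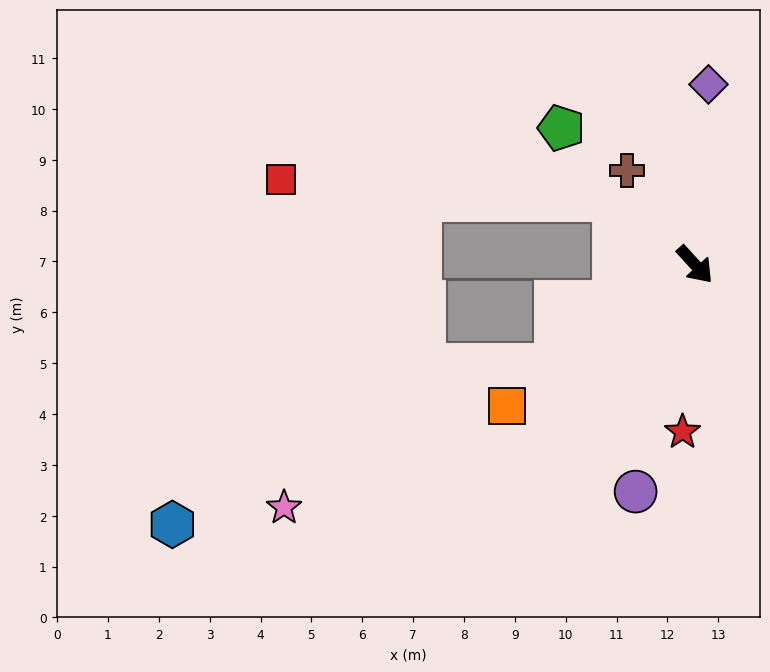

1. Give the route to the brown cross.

turn left 173°, forward 2.3 m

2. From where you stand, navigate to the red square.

blocked — turn right 171°, forward 2.0 m, then turn left 35°, forward 6.6 m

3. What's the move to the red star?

turn right 47°, forward 3.3 m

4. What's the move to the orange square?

turn right 95°, forward 4.6 m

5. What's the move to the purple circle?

turn right 57°, forward 4.6 m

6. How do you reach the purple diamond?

turn left 133°, forward 3.6 m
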